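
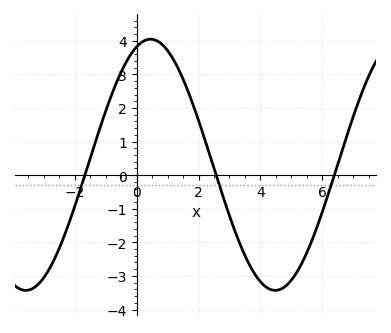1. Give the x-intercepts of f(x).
-1.67, 2.57, 6.38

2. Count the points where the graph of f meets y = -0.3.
3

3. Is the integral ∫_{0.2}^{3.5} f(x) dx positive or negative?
positive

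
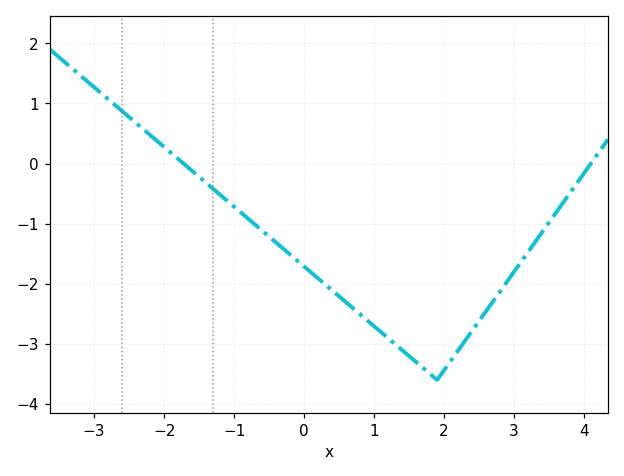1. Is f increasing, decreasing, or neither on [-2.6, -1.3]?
decreasing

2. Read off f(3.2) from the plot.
-1.47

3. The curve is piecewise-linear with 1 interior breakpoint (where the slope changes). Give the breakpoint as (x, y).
(1.9, -3.6)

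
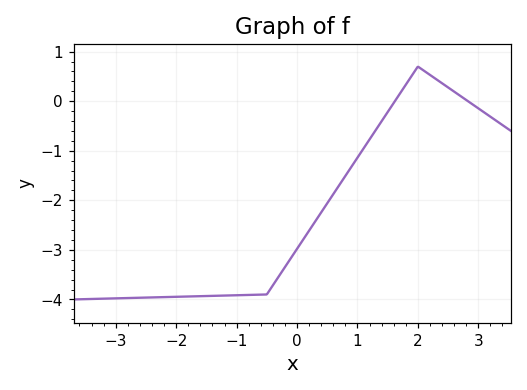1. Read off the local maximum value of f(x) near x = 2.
0.7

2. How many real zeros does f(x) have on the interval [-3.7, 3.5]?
2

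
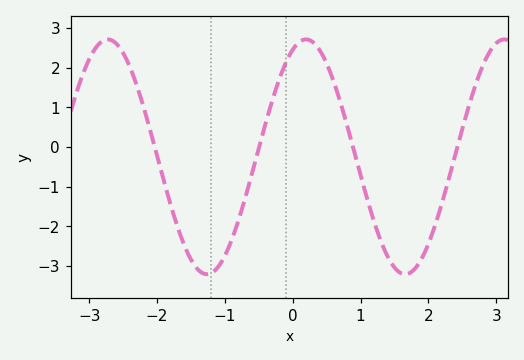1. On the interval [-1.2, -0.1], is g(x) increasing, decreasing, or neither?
increasing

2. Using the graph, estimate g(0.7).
1.1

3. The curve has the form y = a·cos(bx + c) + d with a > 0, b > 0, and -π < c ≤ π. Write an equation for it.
y = 2.96cos(2.1x - 0.42) - 0.25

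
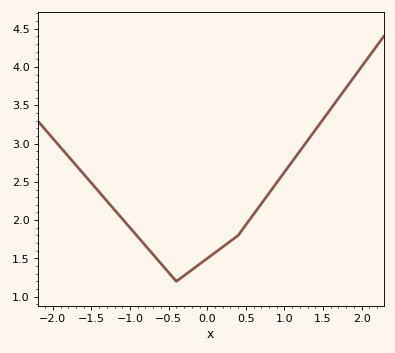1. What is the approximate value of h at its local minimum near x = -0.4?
1.2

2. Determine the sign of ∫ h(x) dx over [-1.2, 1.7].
positive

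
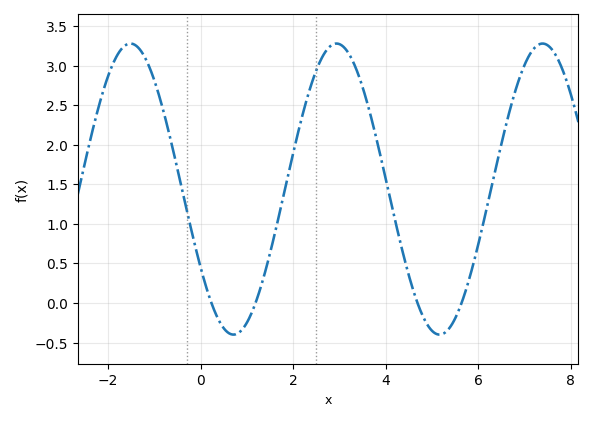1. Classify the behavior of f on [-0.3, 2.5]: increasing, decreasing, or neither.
neither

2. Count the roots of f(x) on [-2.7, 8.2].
4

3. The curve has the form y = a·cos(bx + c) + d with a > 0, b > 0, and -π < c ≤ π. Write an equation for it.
y = 1.84cos(1.4x + 2.1) + 1.44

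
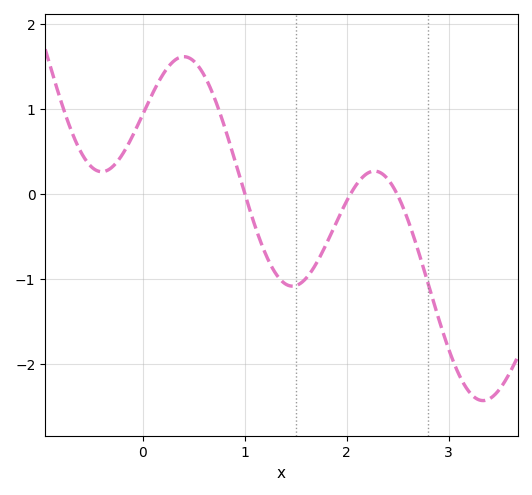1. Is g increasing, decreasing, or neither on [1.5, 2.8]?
neither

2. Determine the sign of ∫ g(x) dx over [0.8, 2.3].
negative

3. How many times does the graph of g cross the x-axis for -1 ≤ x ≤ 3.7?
3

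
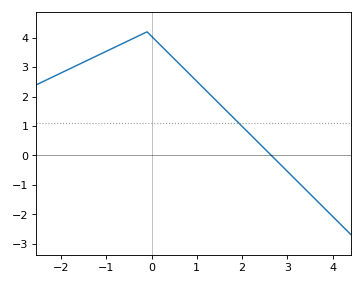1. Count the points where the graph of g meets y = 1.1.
1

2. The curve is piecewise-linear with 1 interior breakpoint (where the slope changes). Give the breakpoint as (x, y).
(-0.1, 4.2)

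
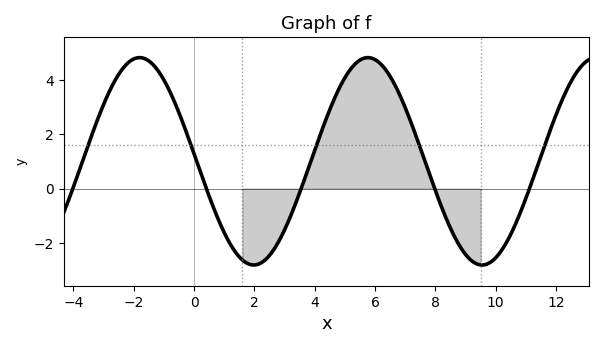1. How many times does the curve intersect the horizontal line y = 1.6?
5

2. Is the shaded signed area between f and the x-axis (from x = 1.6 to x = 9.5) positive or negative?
positive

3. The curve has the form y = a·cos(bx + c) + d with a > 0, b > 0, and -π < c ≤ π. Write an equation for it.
y = 3.81cos(0.83x + 1.5) + 1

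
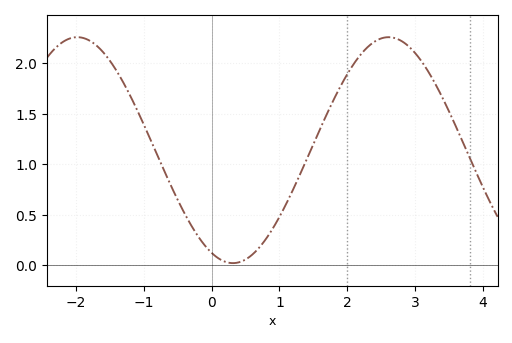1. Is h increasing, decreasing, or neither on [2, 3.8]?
neither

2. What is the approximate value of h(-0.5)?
0.647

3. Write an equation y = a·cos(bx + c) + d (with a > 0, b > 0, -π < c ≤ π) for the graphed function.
y = 1.12cos(1.37x + 2.71) + 1.14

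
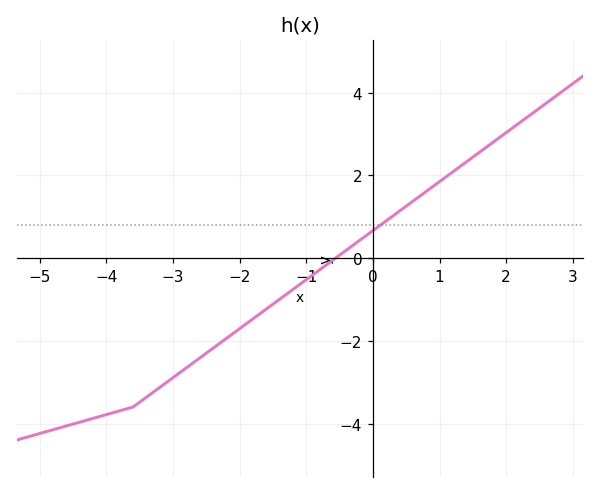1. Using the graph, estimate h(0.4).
1.2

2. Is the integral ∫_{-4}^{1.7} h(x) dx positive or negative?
negative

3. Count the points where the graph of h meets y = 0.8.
1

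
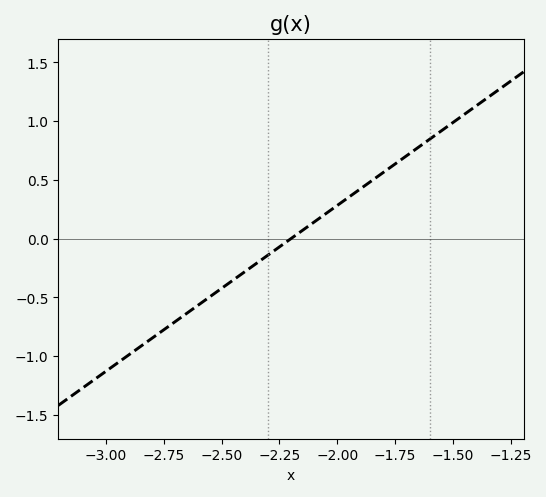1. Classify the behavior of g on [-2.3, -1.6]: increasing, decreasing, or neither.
increasing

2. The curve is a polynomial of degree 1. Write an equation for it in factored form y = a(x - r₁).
y = 1.41(x + 2.2)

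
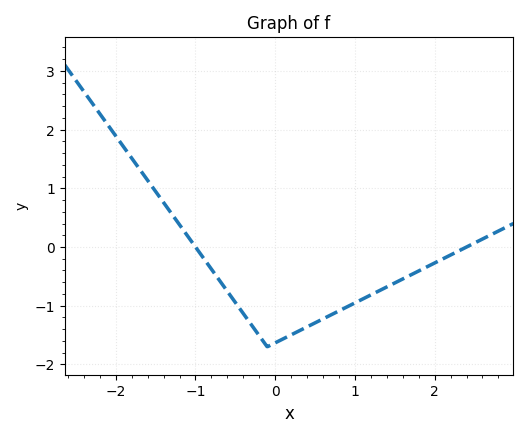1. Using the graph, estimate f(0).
-1.6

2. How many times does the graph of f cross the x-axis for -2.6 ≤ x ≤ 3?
2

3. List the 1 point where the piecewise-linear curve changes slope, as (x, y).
(-0.1, -1.7)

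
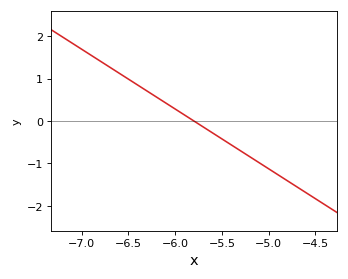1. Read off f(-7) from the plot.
1.69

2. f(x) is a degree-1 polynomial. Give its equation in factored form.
y = -1.41(x + 5.8)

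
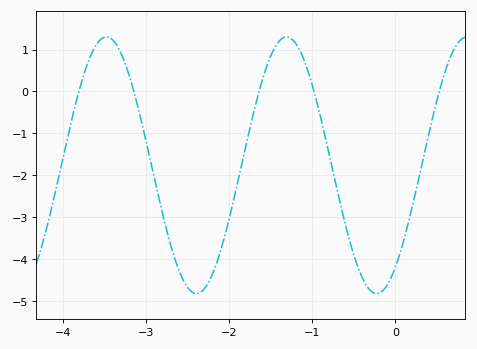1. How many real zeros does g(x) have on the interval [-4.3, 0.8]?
5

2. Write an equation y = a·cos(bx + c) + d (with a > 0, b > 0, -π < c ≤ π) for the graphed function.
y = 3.06cos(2.9x - 2.5) - 1.76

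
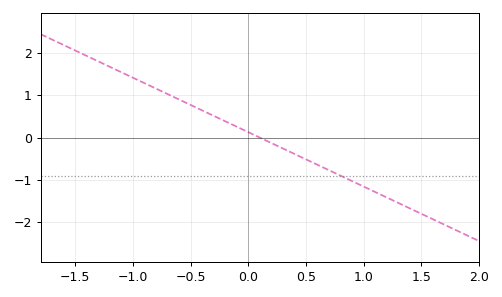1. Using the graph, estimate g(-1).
1.4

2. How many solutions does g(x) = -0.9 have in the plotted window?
1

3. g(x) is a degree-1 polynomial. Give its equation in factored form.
y = -1.29(x - 0.1)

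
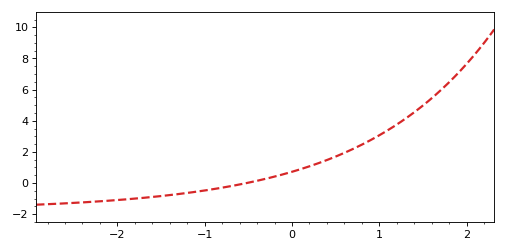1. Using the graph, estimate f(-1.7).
-1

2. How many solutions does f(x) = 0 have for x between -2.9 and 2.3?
1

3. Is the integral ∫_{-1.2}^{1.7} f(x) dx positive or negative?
positive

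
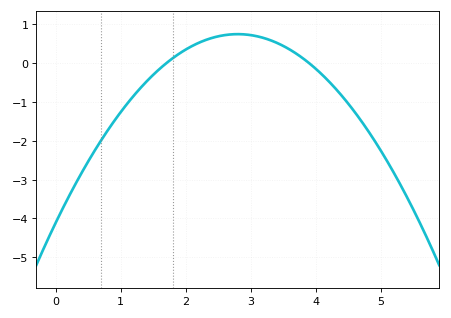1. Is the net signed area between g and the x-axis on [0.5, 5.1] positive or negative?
negative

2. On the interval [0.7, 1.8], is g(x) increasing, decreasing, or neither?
increasing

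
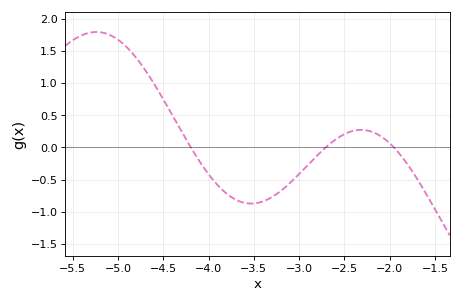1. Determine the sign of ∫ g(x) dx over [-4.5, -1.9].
negative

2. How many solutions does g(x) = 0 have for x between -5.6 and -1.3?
3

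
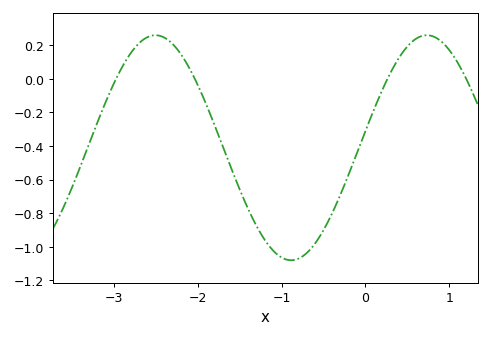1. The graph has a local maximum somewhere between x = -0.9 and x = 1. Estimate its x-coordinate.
0.7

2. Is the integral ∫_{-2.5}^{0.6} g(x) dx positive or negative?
negative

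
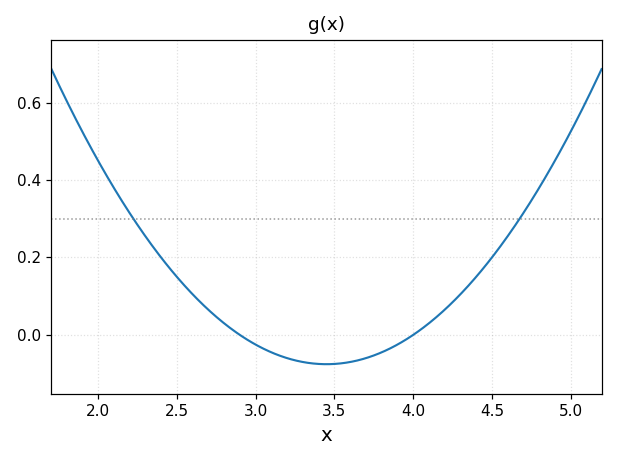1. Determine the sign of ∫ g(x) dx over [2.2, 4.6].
positive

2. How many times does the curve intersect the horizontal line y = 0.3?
2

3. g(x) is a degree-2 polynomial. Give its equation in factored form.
y = 0.25(x - 2.9)(x - 4)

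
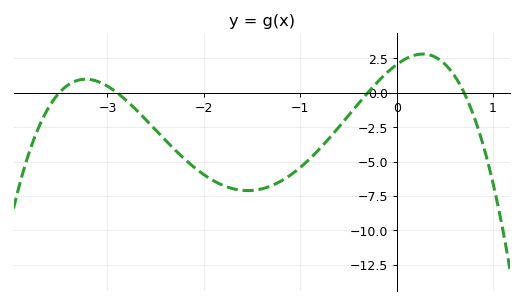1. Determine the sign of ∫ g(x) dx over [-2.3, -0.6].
negative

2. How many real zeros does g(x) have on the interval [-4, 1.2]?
4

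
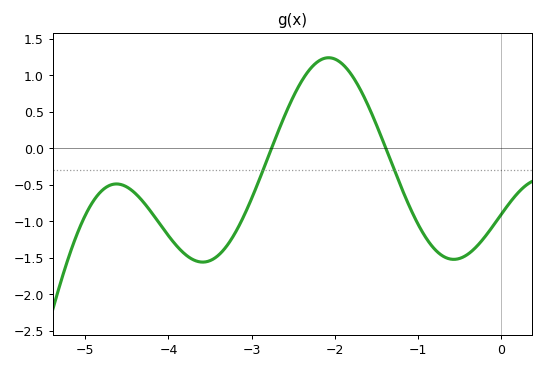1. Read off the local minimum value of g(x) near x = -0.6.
-1.52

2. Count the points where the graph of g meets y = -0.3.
2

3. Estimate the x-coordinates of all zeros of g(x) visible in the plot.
-2.76, -1.39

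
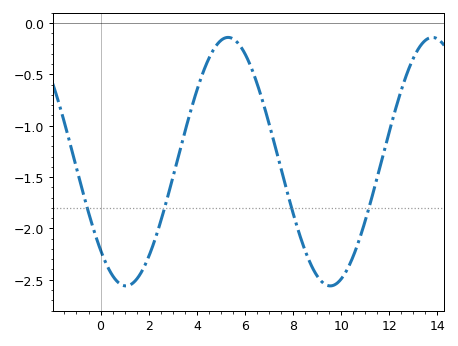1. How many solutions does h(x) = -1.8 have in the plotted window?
4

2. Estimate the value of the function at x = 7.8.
-1.7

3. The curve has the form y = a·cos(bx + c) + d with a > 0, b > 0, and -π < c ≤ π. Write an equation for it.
y = 1.21cos(0.74x + 2.4) - 1.35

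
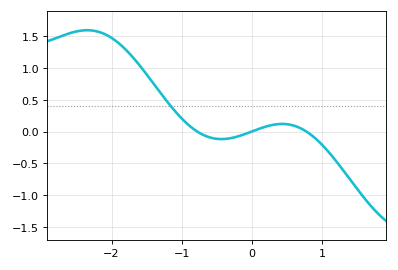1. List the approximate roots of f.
-0.778, 0, 0.778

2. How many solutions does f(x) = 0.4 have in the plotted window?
1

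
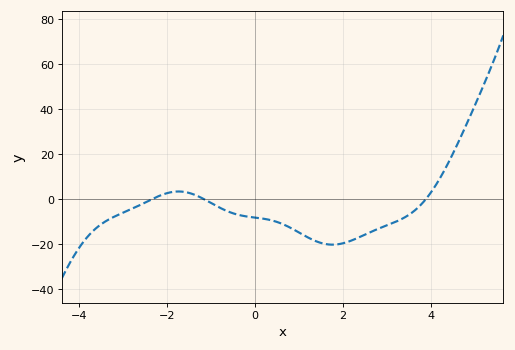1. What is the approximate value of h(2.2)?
-18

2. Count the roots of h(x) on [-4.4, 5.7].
3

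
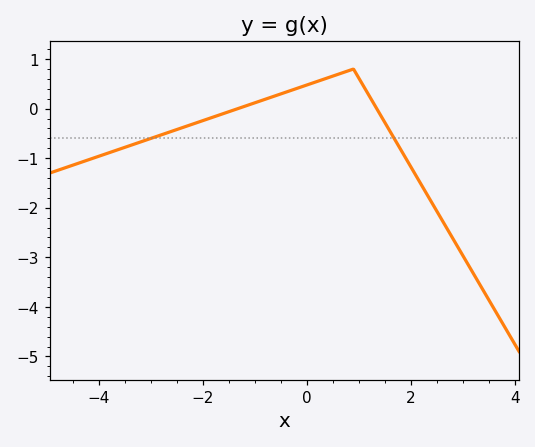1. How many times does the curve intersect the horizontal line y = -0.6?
2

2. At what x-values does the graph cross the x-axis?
-1.4, 1.4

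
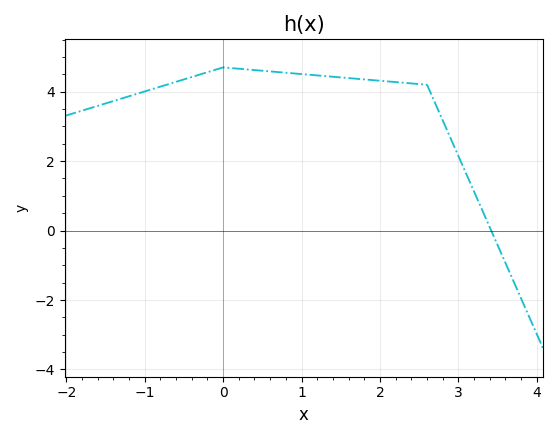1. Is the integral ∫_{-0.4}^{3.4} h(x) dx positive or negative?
positive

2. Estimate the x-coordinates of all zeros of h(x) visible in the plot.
3.4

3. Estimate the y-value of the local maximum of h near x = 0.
4.6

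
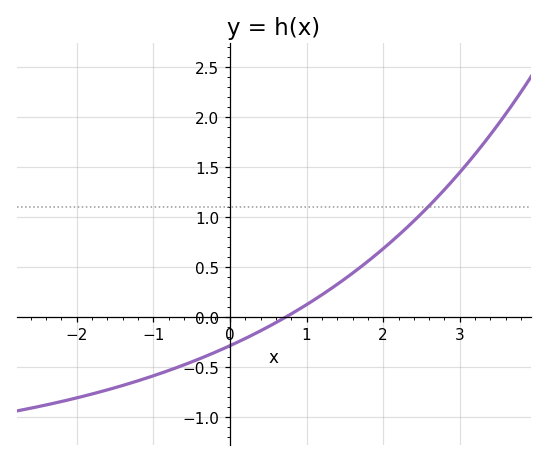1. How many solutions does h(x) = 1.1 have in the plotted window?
1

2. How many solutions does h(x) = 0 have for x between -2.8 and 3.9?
1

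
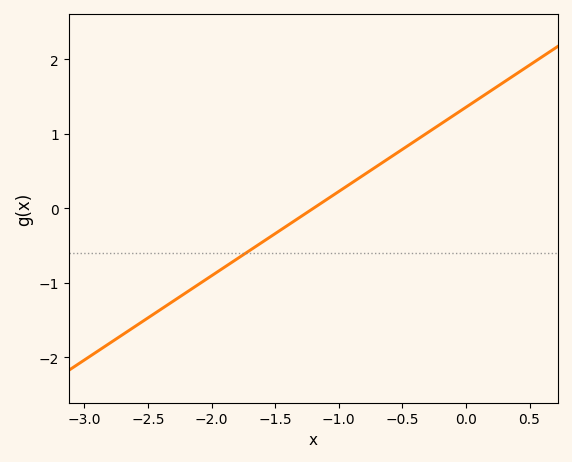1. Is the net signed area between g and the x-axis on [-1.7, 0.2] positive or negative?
positive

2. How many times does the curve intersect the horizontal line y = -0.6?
1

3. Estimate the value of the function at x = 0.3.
1.69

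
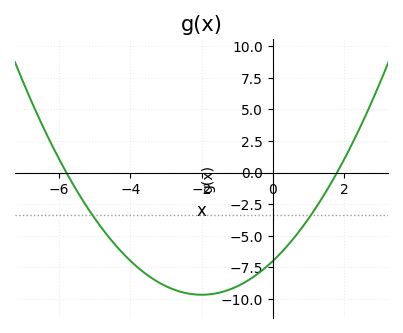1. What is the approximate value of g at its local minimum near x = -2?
-9.5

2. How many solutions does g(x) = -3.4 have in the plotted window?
2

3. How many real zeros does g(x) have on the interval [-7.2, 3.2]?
2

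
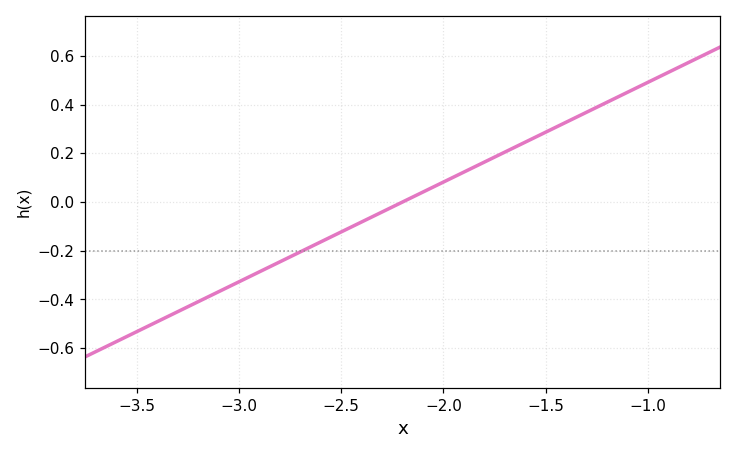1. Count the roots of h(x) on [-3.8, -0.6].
1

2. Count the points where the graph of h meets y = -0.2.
1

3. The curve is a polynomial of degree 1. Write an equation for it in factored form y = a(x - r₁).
y = 0.41(x + 2.2)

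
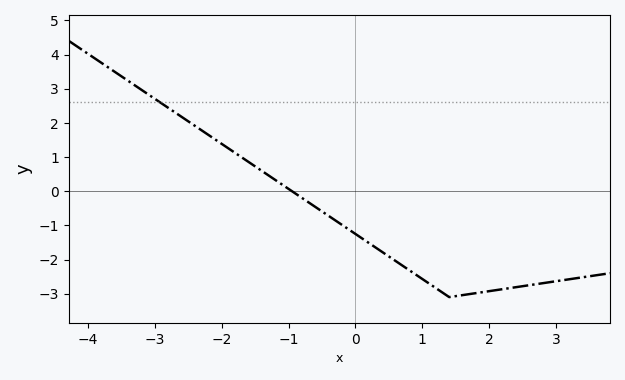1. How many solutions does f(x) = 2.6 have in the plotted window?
1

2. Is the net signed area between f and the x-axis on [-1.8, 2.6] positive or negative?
negative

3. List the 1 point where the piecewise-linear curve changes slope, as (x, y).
(1.4, -3.1)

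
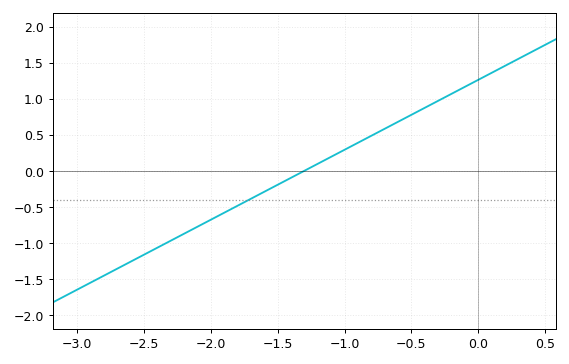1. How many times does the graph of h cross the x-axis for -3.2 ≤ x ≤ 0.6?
1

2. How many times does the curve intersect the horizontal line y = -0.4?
1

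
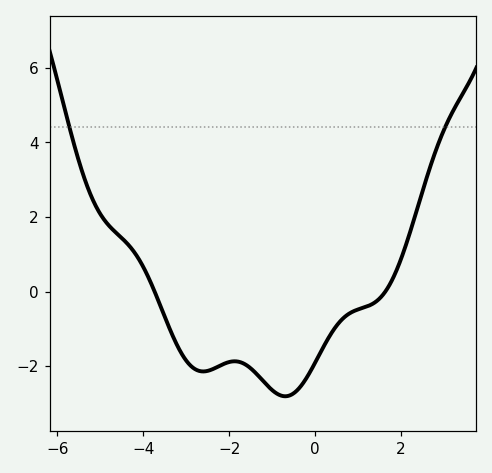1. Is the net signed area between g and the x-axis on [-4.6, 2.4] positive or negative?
negative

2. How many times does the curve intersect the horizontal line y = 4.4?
2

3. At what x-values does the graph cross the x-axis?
-3.8, 1.6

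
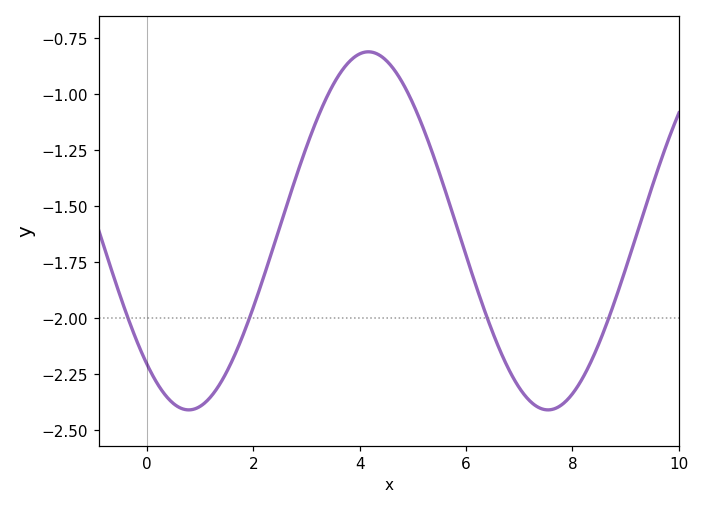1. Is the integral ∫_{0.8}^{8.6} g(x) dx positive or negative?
negative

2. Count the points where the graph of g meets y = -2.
4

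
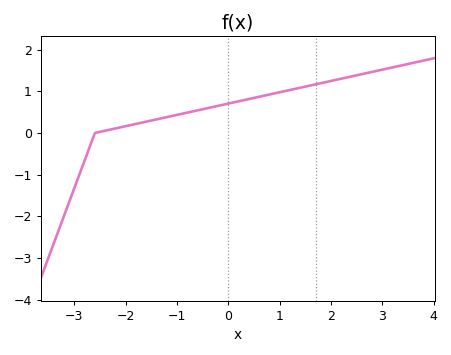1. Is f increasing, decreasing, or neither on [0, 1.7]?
increasing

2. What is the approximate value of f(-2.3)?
0.082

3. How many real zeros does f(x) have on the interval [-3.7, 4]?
1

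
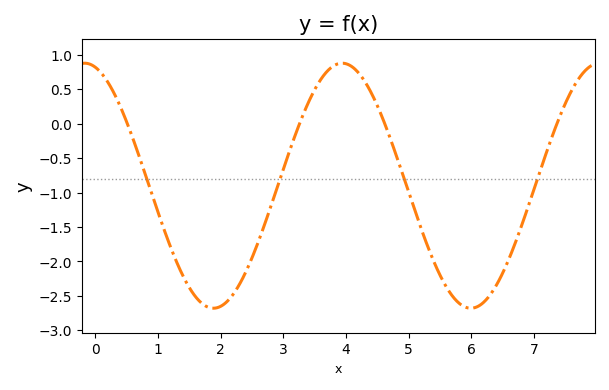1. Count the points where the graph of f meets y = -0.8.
4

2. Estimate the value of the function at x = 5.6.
-2.37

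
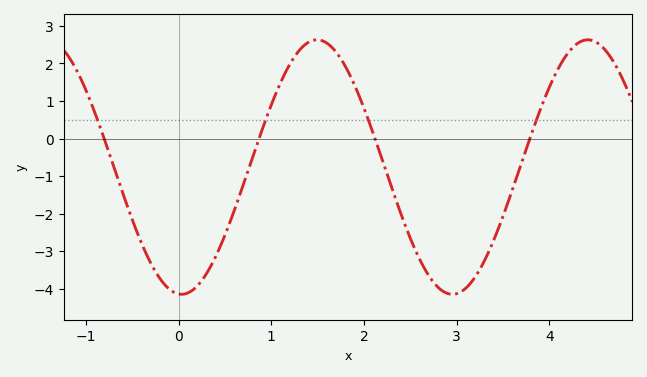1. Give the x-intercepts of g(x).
-0.8, 0.9, 2.1, 3.8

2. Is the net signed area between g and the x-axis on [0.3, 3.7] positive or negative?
negative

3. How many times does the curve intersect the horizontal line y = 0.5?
4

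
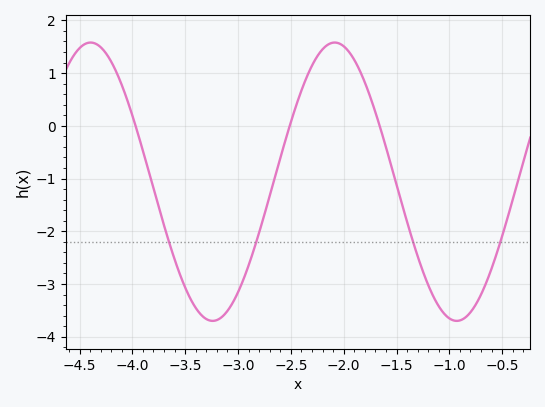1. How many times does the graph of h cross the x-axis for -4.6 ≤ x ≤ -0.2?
3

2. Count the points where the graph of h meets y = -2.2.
4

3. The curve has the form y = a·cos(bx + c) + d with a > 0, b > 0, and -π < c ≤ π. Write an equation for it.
y = 2.64cos(2.7x - 0.61) - 1.06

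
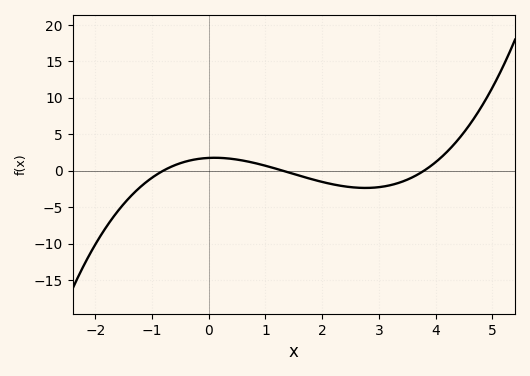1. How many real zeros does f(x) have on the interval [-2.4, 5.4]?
3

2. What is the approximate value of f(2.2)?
-1.9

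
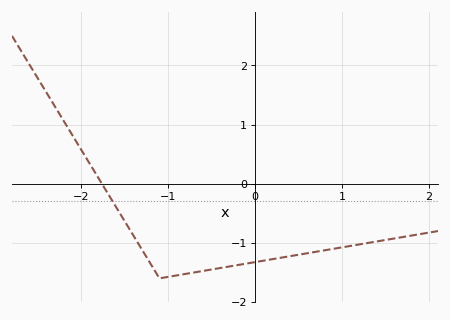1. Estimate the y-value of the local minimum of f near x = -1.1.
-1.6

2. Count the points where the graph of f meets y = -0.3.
1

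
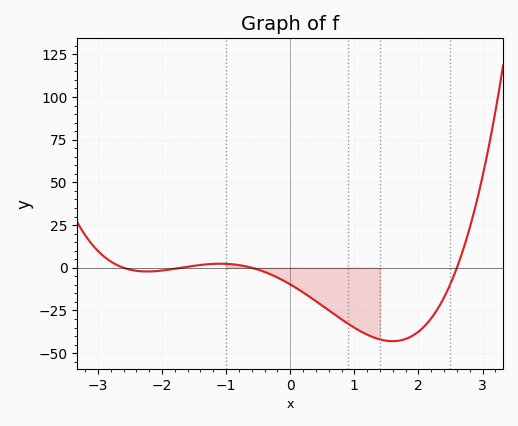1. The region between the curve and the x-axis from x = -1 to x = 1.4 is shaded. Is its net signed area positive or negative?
negative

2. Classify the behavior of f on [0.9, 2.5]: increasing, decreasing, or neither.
neither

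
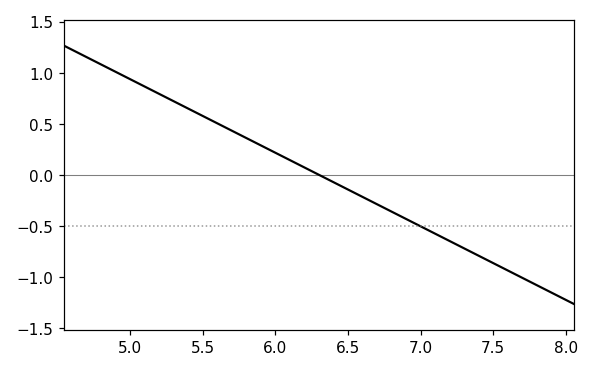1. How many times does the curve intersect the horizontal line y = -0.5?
1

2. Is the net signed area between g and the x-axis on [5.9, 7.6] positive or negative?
negative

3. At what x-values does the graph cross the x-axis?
6.3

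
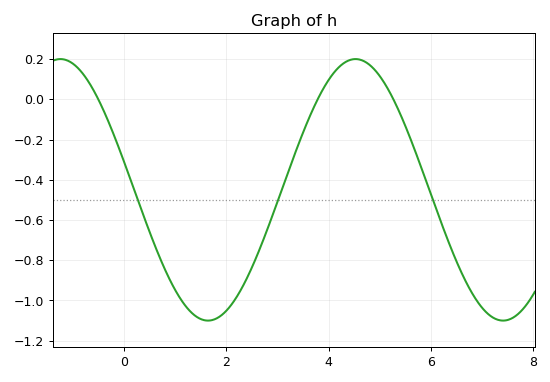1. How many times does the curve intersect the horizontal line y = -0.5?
3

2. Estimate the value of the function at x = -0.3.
-0.12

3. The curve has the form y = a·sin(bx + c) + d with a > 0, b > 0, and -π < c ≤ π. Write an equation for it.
y = 0.65sin(1.1x + 2.9) - 0.45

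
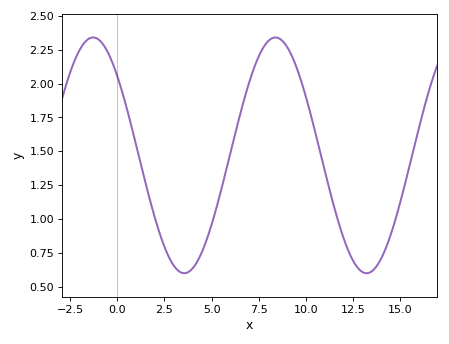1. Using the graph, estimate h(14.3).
0.8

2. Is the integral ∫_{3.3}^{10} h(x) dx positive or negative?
positive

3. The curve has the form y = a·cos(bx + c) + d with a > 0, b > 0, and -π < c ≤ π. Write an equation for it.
y = 0.87cos(0.65x + 0.83) + 1.47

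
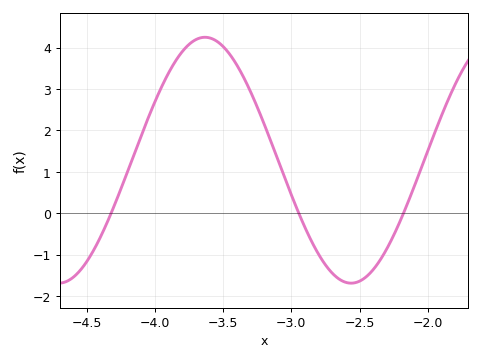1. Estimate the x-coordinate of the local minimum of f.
-2.55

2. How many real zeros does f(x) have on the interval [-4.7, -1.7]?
3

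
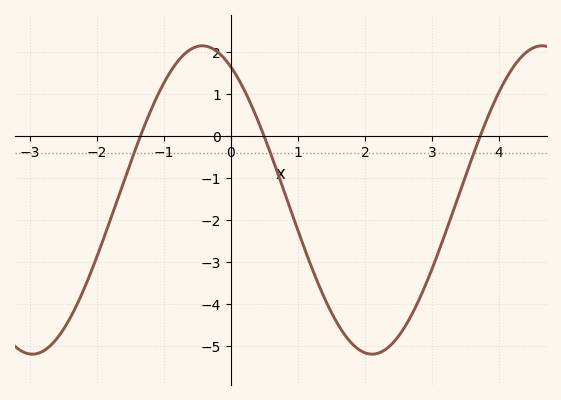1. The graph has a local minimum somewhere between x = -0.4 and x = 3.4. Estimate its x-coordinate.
2.11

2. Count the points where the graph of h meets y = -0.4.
3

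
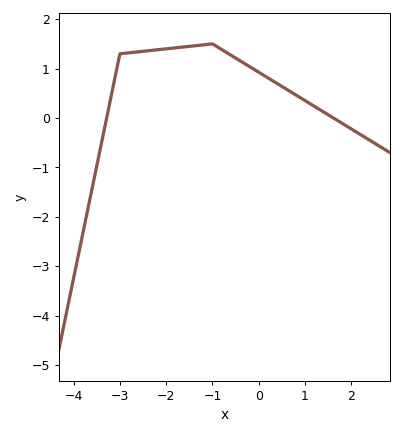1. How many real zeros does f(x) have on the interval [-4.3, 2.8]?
2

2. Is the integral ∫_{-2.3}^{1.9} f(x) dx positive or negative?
positive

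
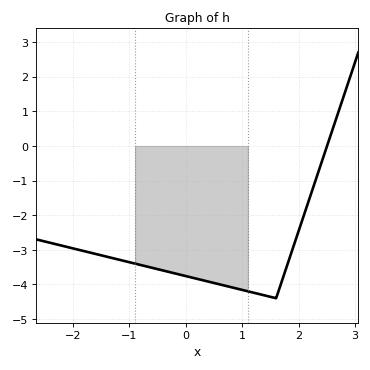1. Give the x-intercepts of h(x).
2.5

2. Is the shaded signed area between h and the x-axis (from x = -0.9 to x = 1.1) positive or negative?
negative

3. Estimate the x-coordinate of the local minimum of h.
1.6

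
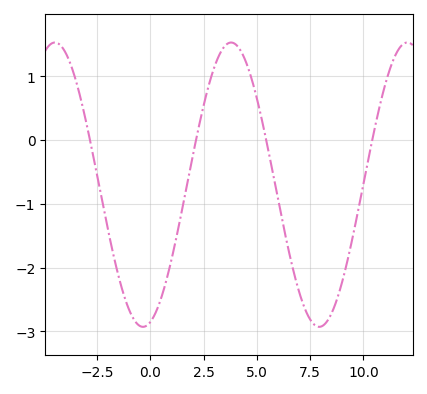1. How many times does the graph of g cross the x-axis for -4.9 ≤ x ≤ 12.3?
4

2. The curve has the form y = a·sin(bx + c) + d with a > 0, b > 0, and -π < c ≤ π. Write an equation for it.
y = 2.23sin(0.76x - 1.3) - 0.7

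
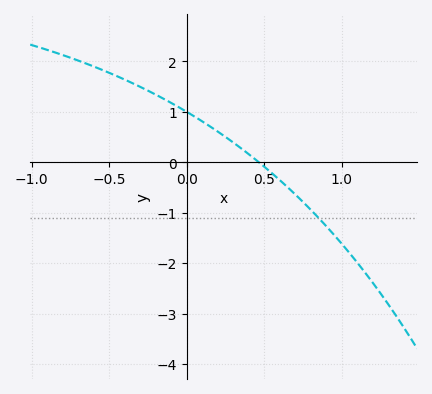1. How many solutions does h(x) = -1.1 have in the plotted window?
1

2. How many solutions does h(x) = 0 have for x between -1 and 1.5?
1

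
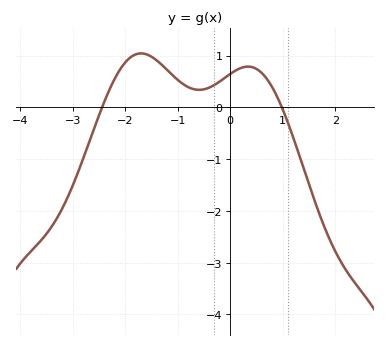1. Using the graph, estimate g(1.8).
-2.33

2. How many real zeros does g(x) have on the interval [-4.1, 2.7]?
2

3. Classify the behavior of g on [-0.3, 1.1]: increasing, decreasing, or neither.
neither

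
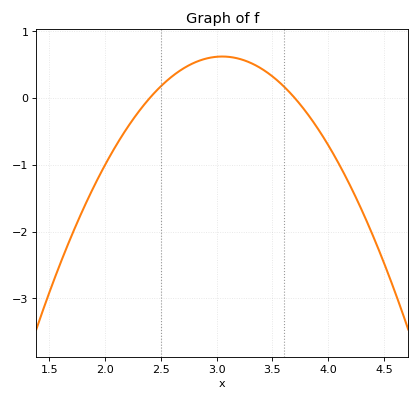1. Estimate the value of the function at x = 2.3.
-0.2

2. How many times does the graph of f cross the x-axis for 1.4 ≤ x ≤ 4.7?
2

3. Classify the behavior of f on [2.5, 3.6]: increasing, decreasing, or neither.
neither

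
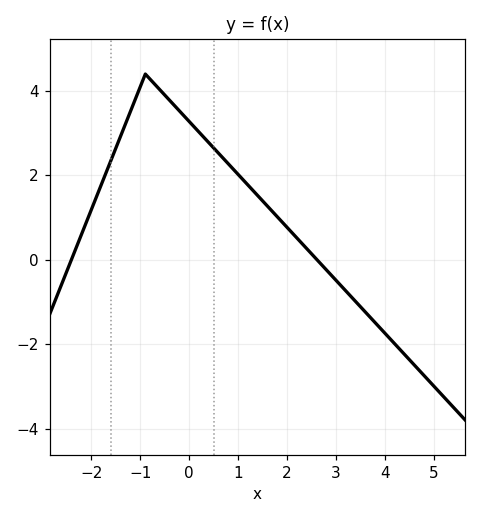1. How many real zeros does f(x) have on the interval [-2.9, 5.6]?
2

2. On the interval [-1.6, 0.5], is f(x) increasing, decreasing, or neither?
neither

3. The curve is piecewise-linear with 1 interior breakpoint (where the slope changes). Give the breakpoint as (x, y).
(-0.9, 4.4)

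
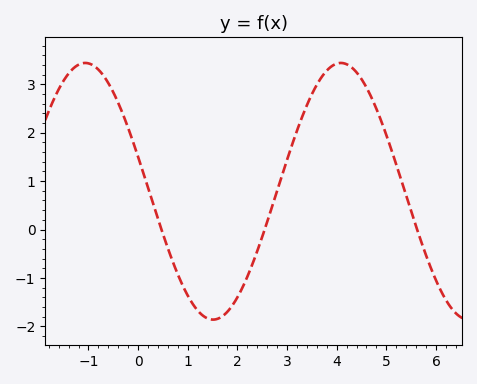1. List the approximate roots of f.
0.47, 2.55, 5.62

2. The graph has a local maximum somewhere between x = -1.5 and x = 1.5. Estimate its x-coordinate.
-1.06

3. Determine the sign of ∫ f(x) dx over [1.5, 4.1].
positive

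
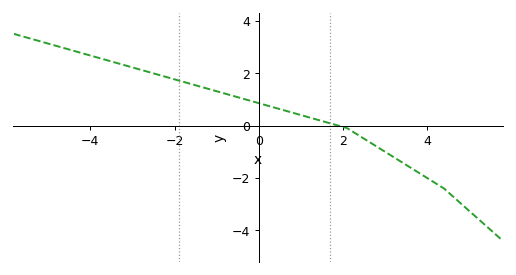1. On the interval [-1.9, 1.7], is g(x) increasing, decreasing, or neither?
decreasing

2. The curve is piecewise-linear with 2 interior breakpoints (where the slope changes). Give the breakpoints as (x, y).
(2.1, -0.1); (4.4, -2.4)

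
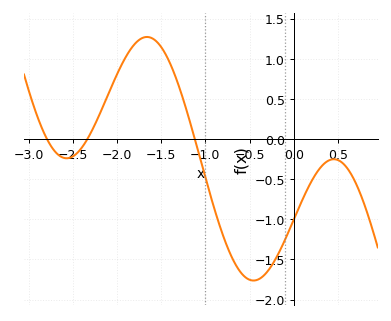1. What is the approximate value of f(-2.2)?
0.301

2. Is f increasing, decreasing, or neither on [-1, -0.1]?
neither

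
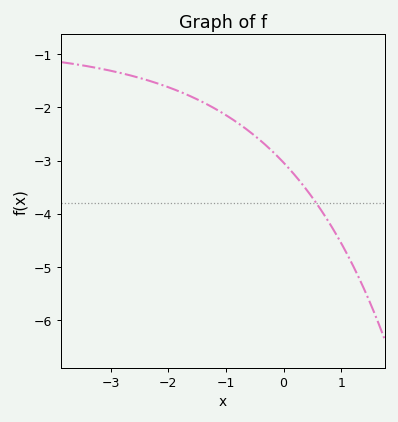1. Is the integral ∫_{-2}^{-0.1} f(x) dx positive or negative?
negative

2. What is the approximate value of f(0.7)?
-4.01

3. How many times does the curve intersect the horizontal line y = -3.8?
1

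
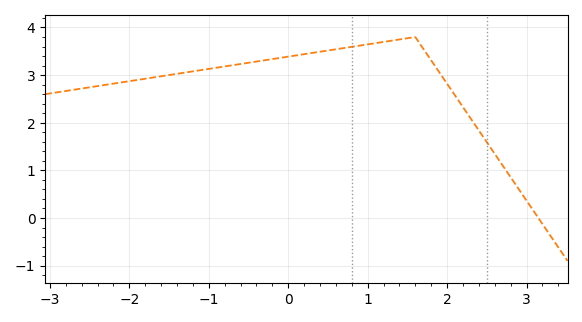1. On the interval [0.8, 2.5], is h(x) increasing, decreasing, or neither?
neither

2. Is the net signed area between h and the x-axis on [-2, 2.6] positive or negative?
positive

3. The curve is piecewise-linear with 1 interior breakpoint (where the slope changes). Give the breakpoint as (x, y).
(1.6, 3.8)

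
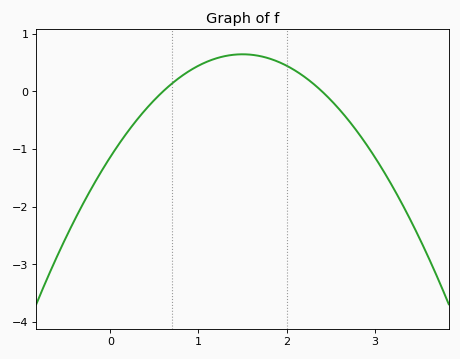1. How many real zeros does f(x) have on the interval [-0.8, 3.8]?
2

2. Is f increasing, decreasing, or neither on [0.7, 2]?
neither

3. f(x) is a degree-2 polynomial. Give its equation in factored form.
y = -0.79(x - 0.6)(x - 2.4)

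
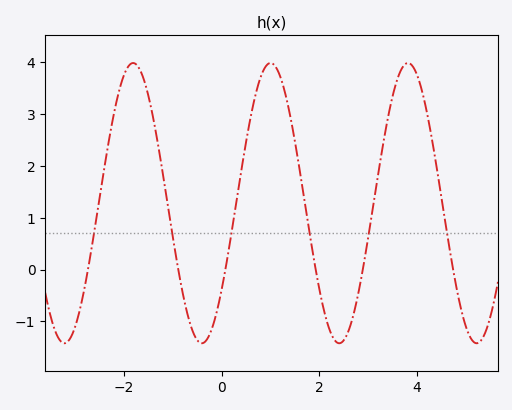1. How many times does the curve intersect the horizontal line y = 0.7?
6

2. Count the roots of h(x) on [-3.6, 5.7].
6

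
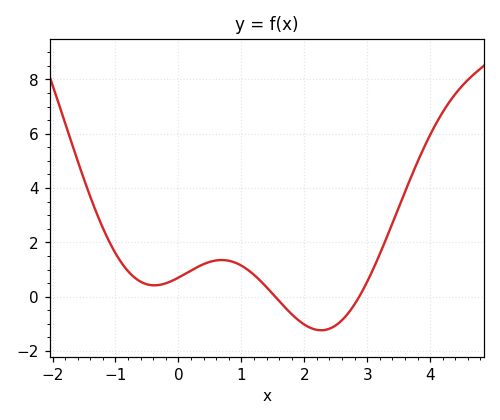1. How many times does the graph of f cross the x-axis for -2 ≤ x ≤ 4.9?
2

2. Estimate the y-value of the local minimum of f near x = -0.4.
0.4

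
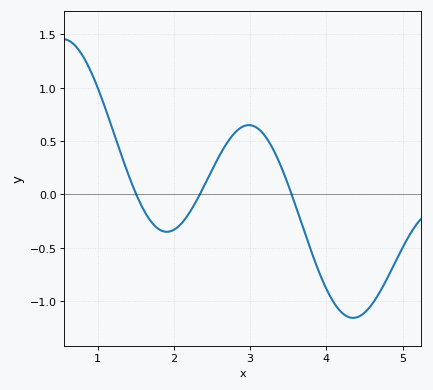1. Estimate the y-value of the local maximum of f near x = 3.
0.65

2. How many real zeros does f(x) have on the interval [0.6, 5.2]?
3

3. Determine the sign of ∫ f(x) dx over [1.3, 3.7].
positive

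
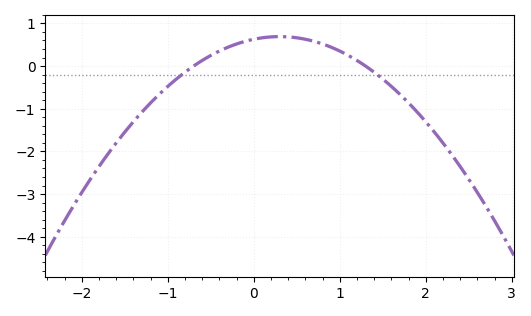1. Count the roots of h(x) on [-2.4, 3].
2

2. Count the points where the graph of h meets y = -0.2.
2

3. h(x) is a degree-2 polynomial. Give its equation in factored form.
y = -0.69(x + 0.7)(x - 1.3)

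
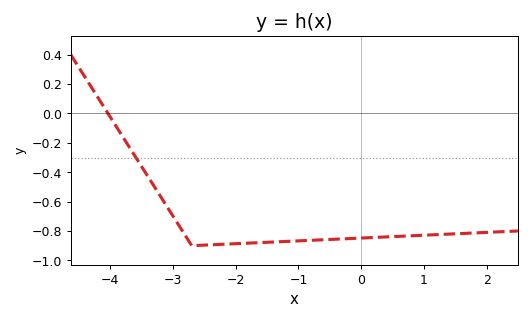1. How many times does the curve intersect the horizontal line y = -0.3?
1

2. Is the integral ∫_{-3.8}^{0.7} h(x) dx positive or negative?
negative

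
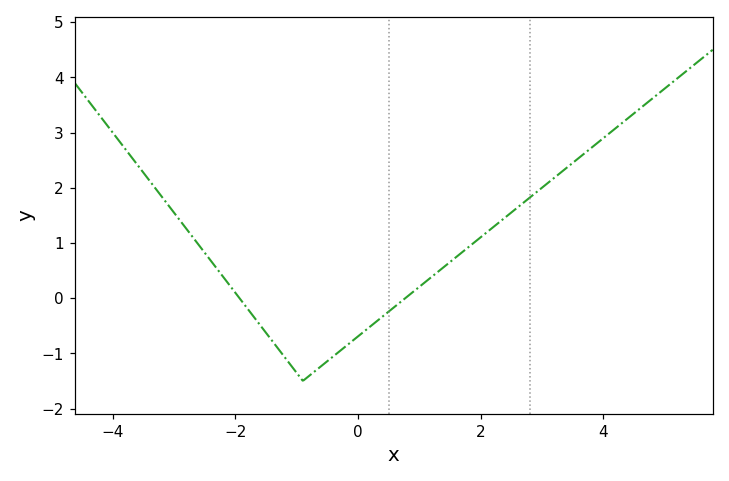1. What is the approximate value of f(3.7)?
2.6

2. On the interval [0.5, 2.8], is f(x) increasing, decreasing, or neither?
increasing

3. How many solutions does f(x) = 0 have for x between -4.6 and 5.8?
2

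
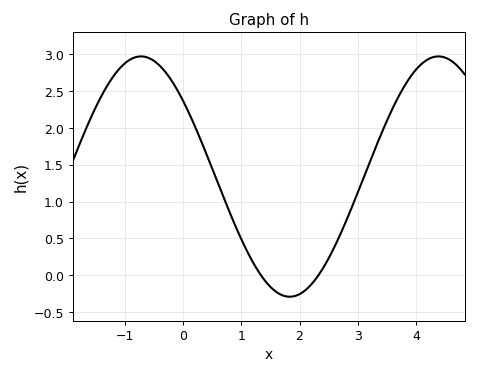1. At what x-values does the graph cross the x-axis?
1.3, 2.3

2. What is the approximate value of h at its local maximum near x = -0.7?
2.95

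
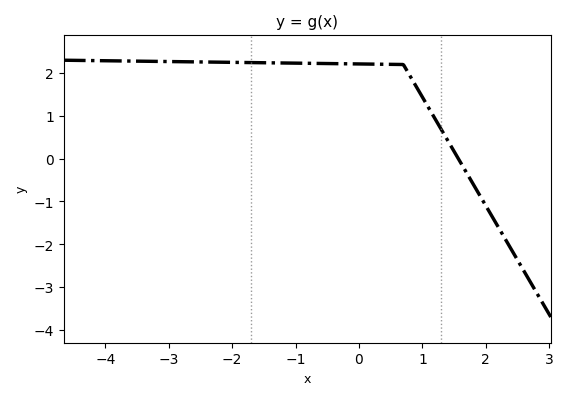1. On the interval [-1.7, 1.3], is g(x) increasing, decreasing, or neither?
decreasing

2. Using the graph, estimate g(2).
-1.1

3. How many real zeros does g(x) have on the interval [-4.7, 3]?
1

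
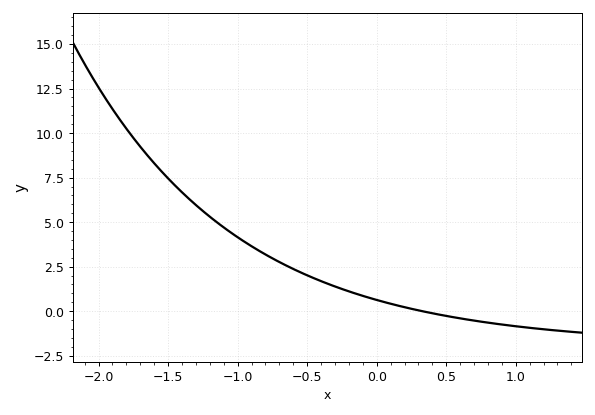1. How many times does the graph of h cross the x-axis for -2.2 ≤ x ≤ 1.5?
1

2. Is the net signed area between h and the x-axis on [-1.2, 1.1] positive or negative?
positive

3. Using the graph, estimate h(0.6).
-0.403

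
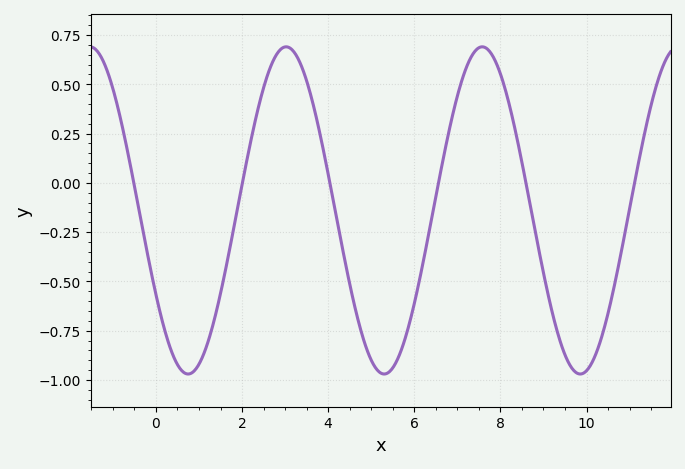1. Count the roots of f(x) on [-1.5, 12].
6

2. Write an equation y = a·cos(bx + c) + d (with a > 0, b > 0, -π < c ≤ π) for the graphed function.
y = 0.83cos(1.38x + 2.11) - 0.14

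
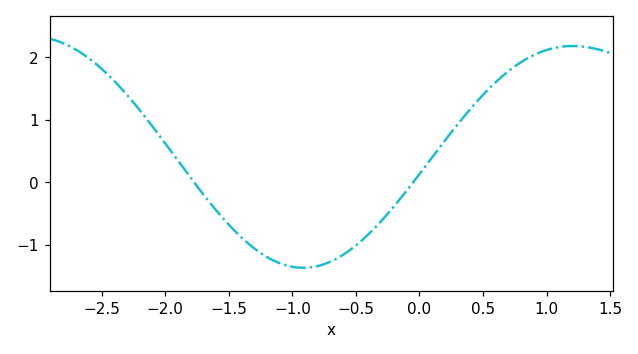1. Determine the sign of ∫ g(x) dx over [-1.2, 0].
negative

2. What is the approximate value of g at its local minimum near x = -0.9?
-1.35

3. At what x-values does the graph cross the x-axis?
-1.8, 0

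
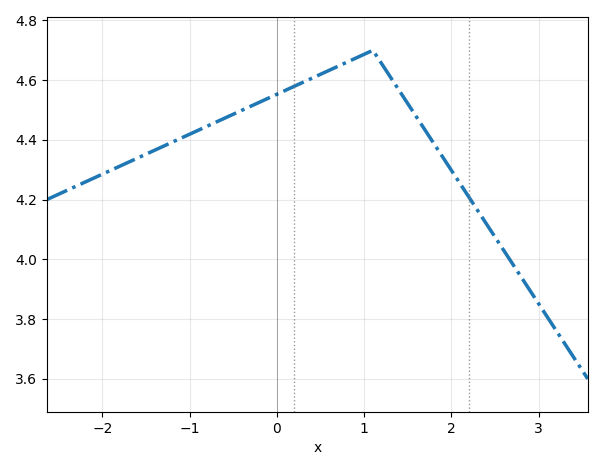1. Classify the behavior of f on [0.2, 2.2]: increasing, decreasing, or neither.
neither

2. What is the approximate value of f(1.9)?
4.34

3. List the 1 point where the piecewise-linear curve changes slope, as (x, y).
(1.1, 4.7)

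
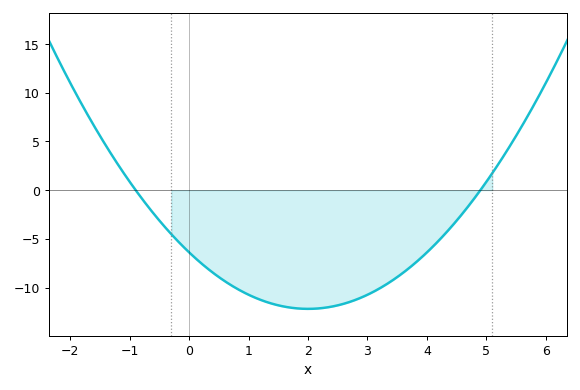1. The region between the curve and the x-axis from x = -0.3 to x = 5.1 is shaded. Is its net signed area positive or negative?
negative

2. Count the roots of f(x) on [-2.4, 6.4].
2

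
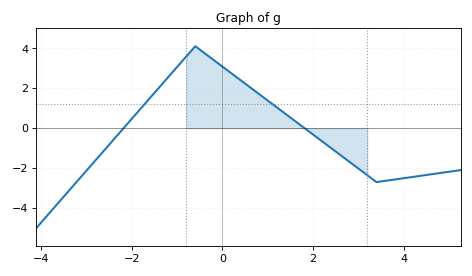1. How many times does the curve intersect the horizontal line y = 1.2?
2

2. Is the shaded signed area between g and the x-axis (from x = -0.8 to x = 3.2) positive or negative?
positive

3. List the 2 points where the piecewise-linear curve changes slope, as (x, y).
(-0.6, 4.1); (3.4, -2.7)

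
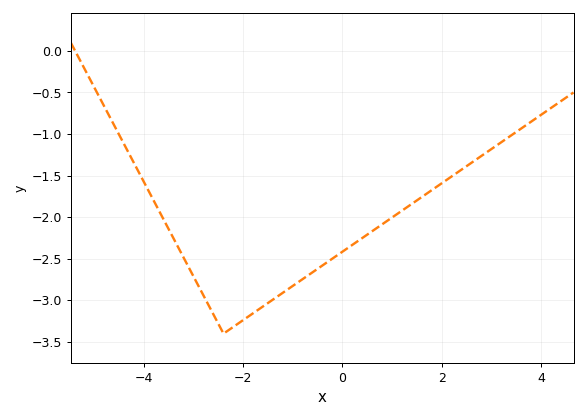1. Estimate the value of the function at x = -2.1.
-3.3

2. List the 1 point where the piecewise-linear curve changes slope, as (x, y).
(-2.4, -3.4)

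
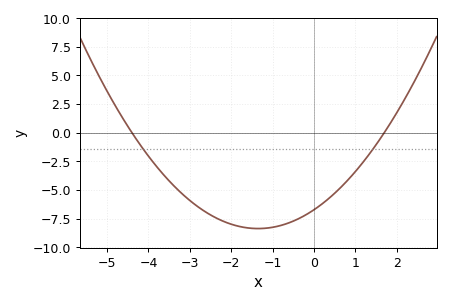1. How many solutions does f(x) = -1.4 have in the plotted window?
2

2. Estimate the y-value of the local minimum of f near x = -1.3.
-8.4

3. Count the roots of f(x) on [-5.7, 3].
2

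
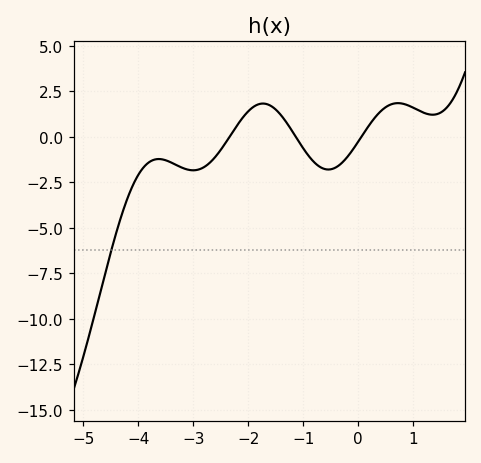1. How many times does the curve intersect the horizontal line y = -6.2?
1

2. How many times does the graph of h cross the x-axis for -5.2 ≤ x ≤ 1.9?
3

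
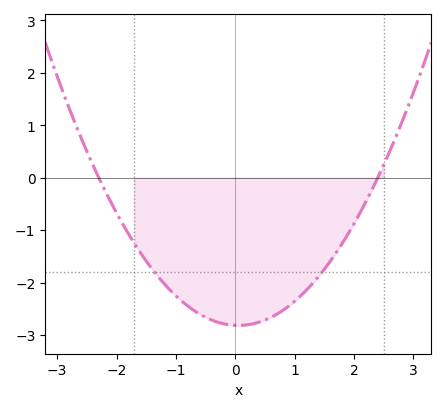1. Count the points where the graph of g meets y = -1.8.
2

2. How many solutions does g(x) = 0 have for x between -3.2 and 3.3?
2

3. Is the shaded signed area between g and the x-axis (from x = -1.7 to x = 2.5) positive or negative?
negative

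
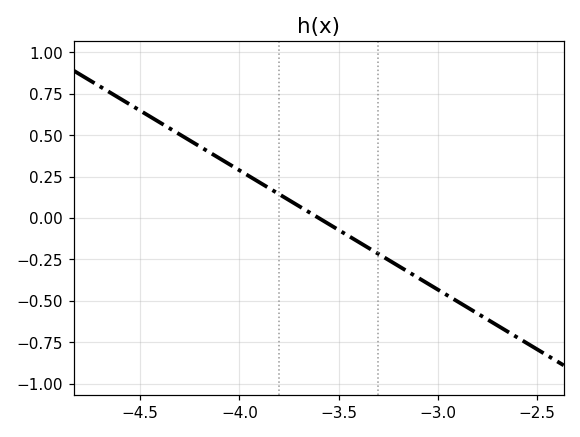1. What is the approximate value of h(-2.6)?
-0.72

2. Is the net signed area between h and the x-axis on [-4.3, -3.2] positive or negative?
positive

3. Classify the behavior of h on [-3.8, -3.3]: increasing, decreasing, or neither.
decreasing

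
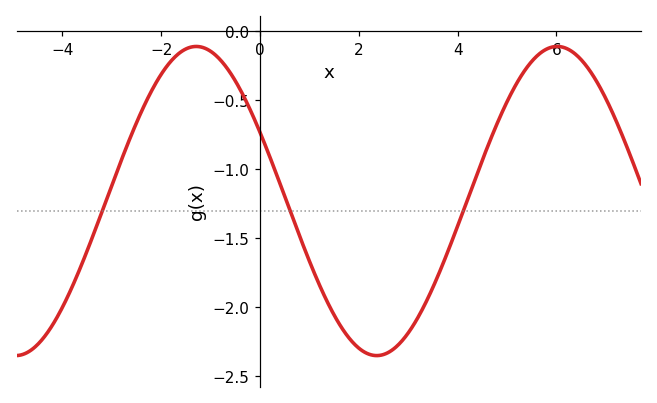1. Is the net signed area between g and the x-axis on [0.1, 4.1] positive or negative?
negative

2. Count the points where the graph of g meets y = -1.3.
3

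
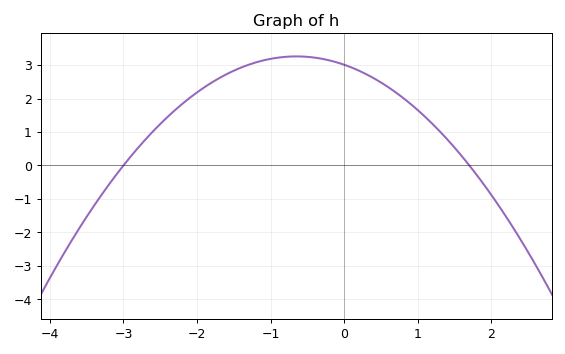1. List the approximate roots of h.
-3, 1.7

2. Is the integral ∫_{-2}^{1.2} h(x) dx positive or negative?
positive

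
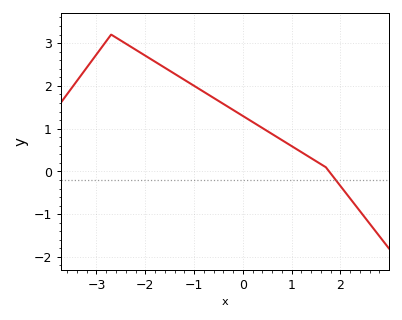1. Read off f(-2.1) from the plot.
2.8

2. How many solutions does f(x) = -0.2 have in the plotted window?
1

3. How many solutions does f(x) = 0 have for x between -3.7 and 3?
1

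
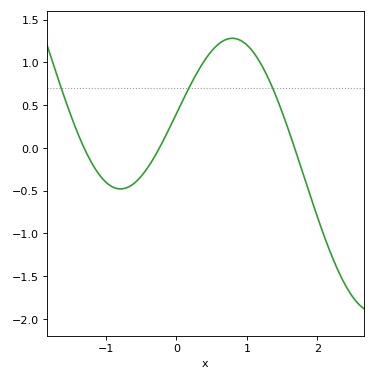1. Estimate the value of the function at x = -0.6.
-0.4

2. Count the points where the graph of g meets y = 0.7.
3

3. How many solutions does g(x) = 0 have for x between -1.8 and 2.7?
3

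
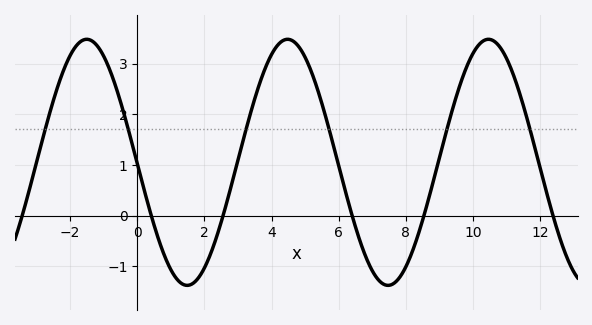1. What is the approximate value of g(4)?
3.2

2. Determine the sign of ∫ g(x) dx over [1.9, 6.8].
positive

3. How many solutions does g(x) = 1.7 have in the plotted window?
6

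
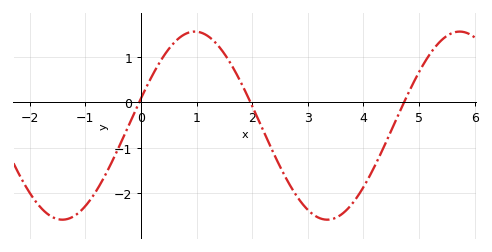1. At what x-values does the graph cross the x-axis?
-0.032, 1.97, 4.73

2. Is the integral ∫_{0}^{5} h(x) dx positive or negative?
negative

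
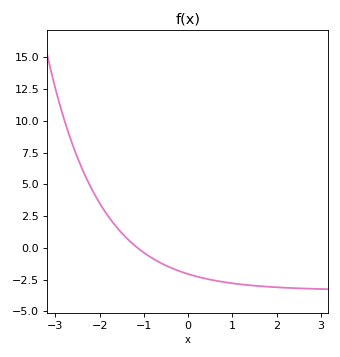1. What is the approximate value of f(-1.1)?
-0.115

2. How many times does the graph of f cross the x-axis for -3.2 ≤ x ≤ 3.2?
1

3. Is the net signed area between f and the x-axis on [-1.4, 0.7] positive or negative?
negative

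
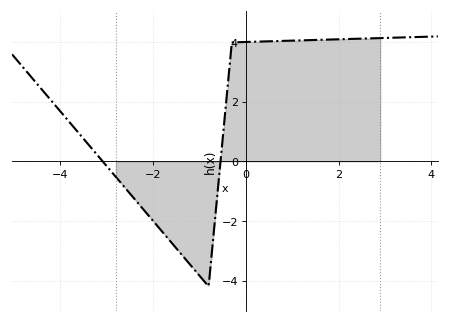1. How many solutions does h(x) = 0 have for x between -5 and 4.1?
2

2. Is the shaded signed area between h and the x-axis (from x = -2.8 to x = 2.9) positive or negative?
positive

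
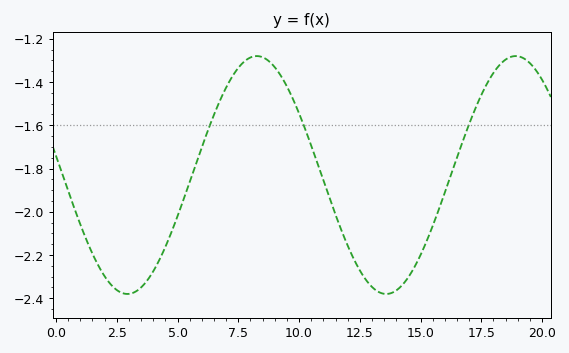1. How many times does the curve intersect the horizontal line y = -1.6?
3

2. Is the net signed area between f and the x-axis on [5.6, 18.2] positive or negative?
negative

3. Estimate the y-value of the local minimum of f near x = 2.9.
-2.38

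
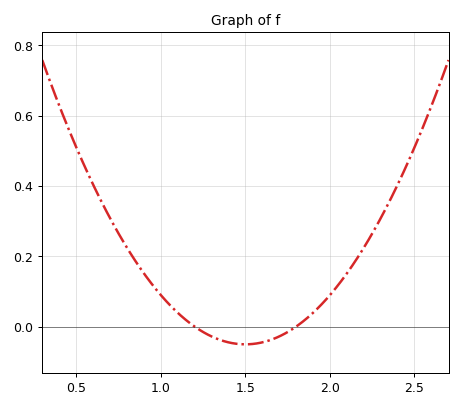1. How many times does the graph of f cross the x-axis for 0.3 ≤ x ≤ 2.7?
2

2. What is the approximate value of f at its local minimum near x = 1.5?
-0.06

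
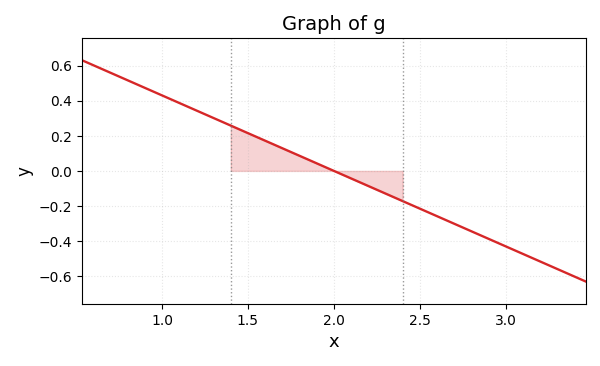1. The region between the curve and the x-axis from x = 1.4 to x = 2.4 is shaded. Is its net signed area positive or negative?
positive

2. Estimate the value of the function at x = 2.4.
-0.172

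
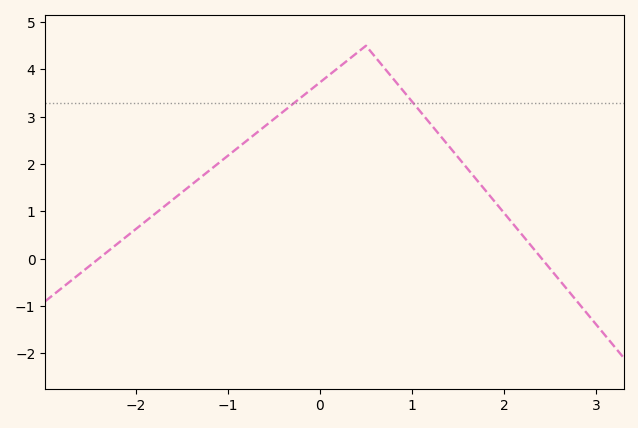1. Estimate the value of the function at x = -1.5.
1.4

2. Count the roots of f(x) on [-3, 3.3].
2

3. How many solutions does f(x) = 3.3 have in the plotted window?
2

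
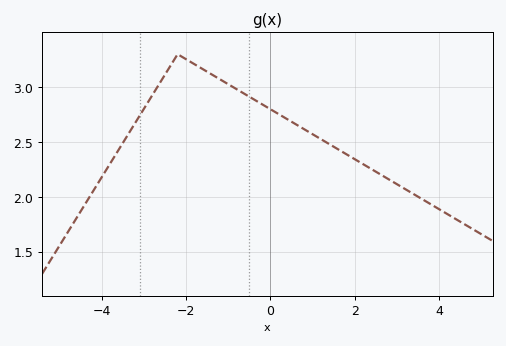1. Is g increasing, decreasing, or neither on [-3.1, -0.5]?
neither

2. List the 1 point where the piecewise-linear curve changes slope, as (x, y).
(-2.2, 3.3)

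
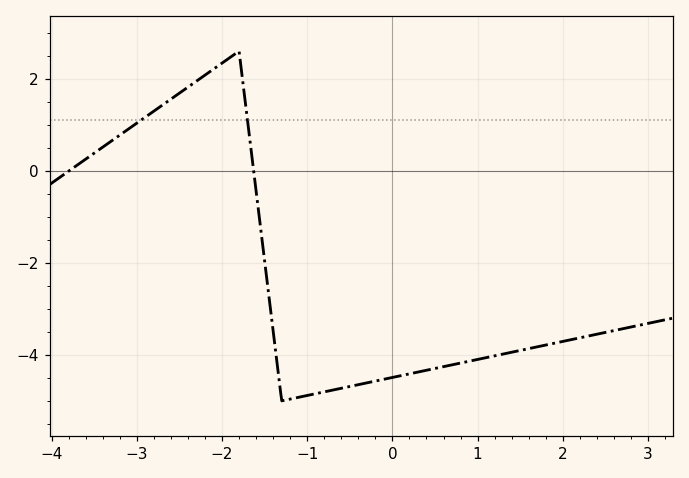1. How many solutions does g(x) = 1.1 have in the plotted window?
2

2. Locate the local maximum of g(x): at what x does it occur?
-1.8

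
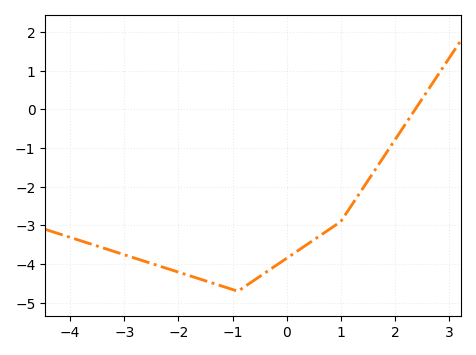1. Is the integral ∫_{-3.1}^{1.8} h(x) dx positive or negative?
negative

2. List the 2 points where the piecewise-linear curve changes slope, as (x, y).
(-0.9, -4.7); (1, -2.9)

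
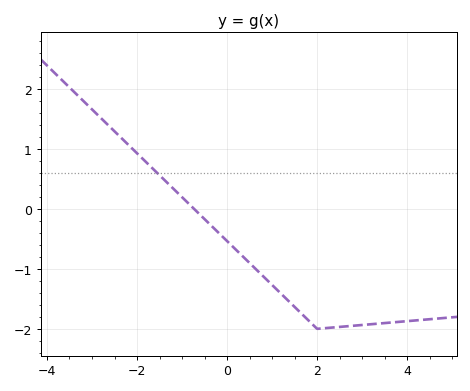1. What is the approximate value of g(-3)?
1.7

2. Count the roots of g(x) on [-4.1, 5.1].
1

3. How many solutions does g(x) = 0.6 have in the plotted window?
1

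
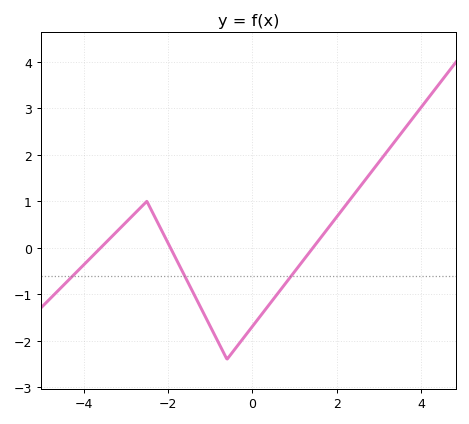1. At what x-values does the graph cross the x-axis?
-3.6, -1.94, 1.44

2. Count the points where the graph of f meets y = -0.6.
3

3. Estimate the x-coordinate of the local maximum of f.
-2.5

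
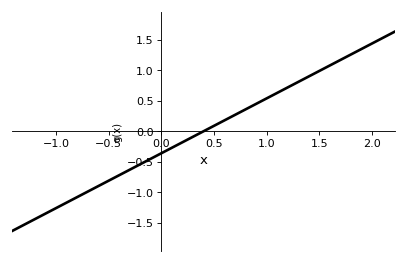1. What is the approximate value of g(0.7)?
0.25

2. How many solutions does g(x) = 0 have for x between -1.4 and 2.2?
1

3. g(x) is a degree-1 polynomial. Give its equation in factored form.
y = 0.9(x - 0.4)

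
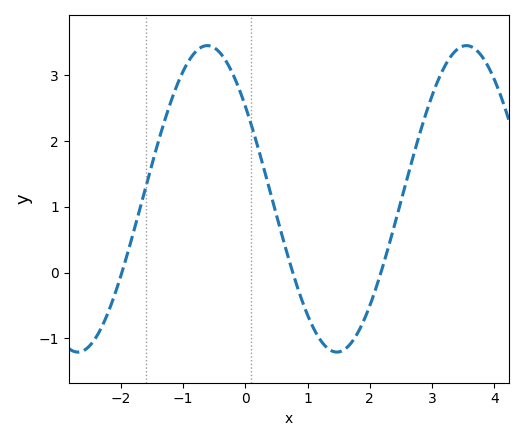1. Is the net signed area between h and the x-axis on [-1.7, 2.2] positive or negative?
positive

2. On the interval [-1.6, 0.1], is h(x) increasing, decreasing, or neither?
neither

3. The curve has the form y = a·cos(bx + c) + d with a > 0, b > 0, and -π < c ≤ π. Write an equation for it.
y = 2.33cos(1.51x + 0.92) + 1.12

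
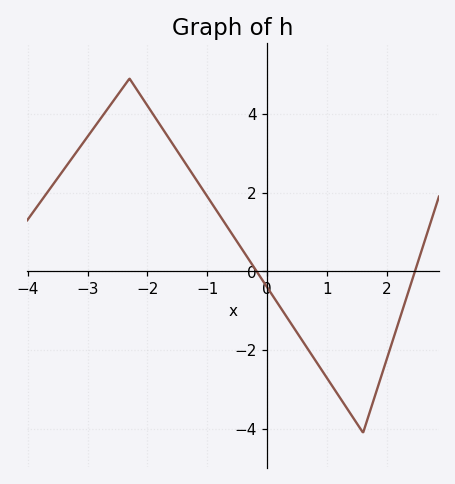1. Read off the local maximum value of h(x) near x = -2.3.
4.9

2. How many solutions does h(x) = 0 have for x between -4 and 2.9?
2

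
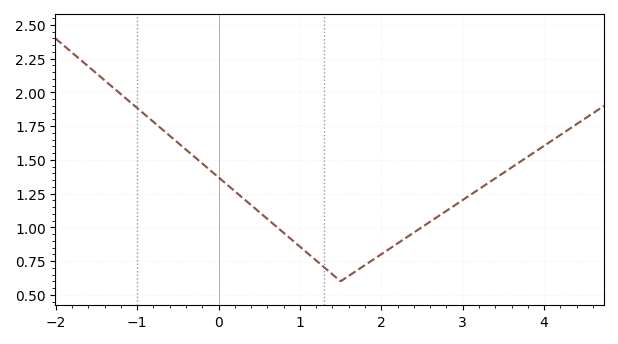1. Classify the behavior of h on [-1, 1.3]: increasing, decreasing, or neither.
decreasing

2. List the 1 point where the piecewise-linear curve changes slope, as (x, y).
(1.5, 0.6)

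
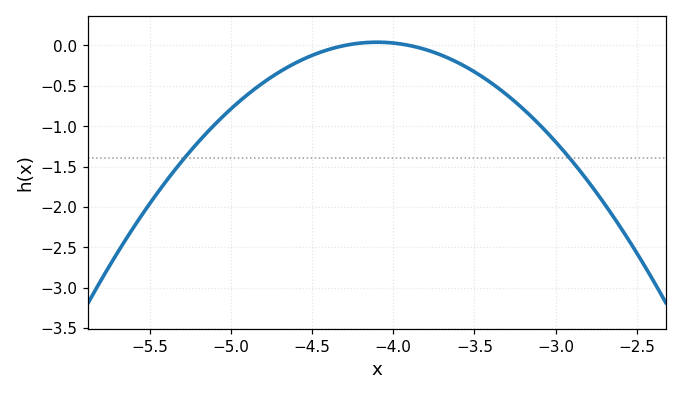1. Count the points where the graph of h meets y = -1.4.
2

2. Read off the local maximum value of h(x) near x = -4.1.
0.05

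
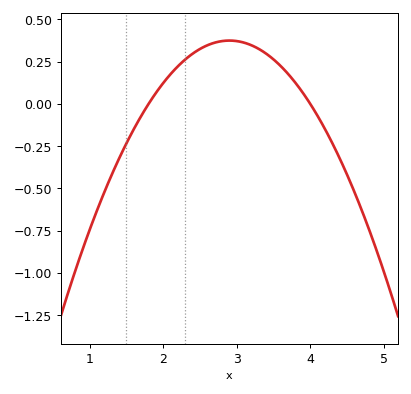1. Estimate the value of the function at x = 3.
0.38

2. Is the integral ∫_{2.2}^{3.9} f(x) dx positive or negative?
positive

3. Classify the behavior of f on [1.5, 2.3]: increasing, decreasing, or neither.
increasing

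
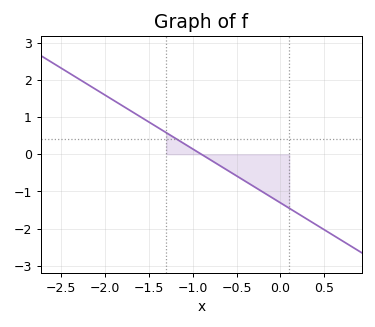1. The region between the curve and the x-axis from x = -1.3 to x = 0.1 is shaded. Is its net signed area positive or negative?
negative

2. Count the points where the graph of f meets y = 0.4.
1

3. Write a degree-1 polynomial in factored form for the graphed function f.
y = -1.45(x + 0.9)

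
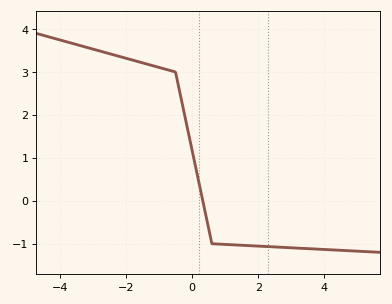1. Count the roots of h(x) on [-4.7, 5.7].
1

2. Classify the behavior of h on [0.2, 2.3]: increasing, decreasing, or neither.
decreasing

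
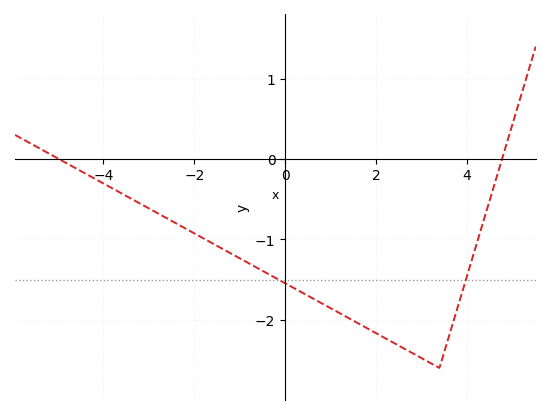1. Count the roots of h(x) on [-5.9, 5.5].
2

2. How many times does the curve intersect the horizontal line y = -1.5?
2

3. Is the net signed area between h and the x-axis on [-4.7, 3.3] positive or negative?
negative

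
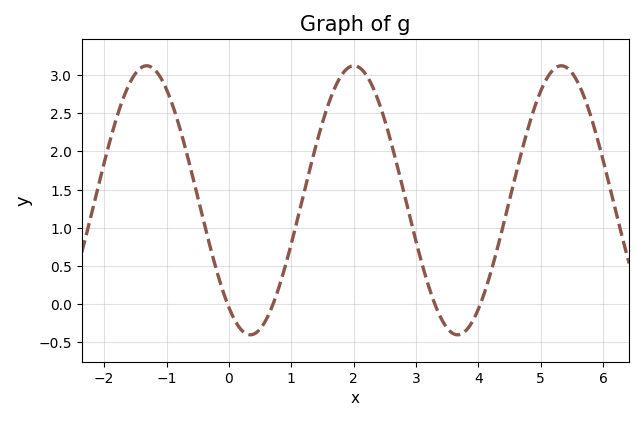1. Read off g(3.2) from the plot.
0.25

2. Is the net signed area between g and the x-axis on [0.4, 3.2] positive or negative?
positive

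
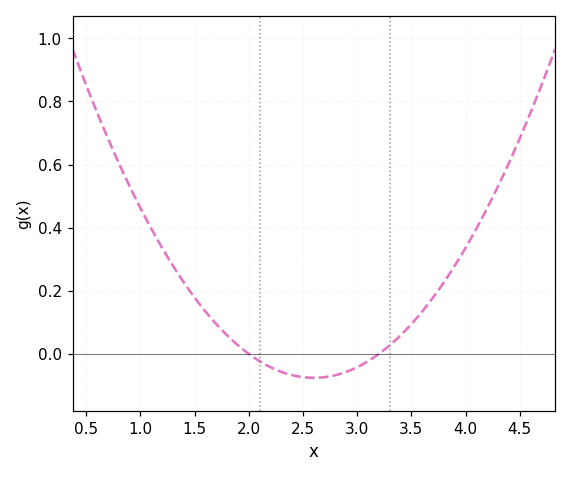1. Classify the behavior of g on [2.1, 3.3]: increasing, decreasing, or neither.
neither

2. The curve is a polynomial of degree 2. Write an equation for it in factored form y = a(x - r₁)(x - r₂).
y = 0.21(x - 2)(x - 3.2)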